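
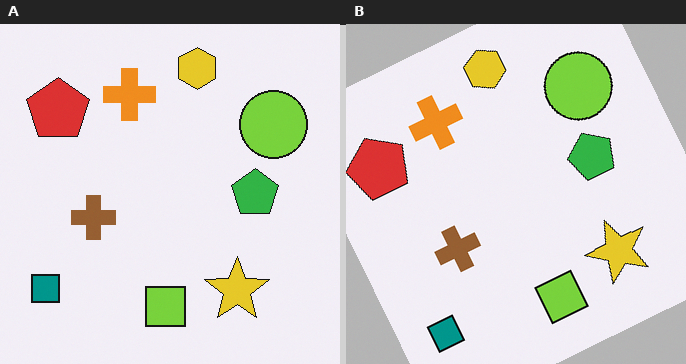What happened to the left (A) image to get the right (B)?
This is the original image rotated counter-clockwise by a clearly visible amount.

Every shape is tilted by the same angle and the image corners show triangular fill wedges — a whole-image rotation by a non-right angle.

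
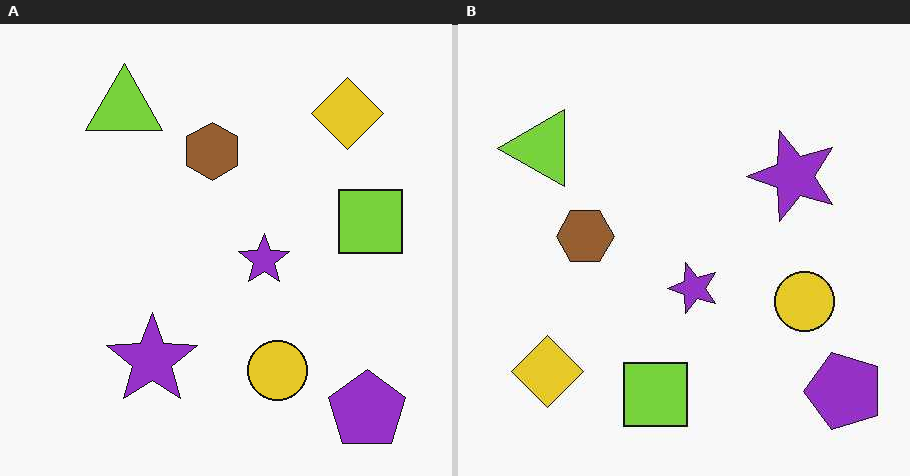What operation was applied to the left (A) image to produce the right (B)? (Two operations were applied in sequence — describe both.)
Transposed (reflected across the top-left ↔ bottom-right diagonal), then JPEG-compressed with visible artifacts.

Shapes have swapped their row and column positions — what was in the top-right is now in the bottom-left — a diagonal reflection. Blocky 8×8 compression artifacts appear around shape edges and the flat background shows ringing — characteristic JPEG degradation.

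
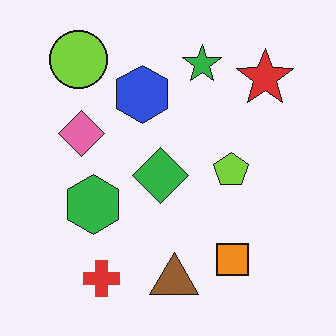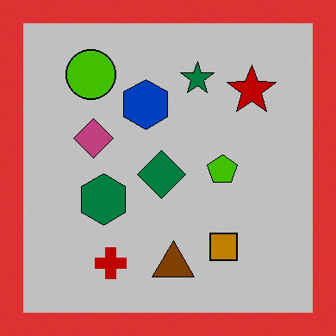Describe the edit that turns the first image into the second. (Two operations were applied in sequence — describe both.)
This is the original image aggressively posterized, then framed with a red border.

Each flat color has snapped to a coarser quantized level — most visibly, the near-white background has dropped to a flat grey. A solid red frame runs around the edge of the second image, with the content slightly shrunk inside it.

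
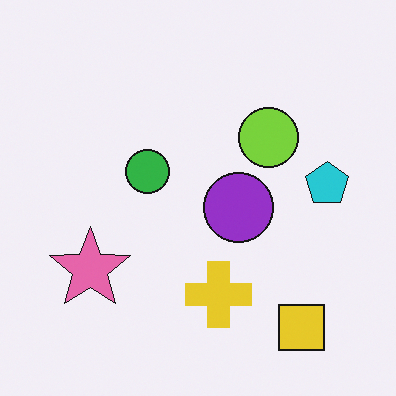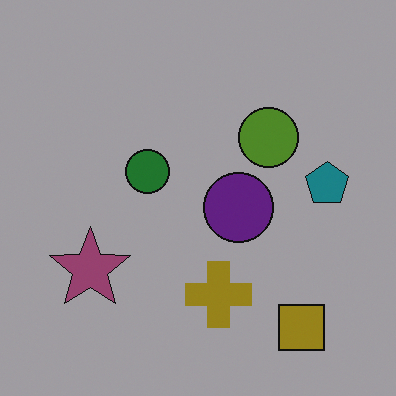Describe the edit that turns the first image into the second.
The transformation is: darkened a lot.

Every pixel — background and shapes alike — is uniformly darkened.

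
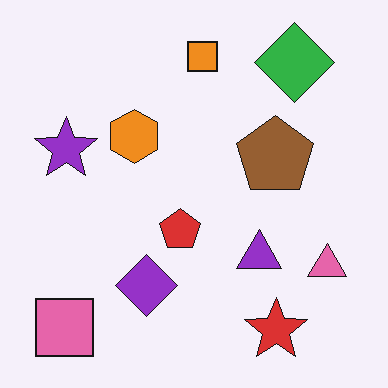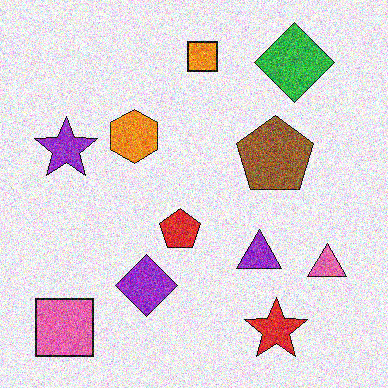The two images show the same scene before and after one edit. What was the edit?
The second image is the first degraded with heavy additive noise.

Random speckle covers the whole image, including the flat background.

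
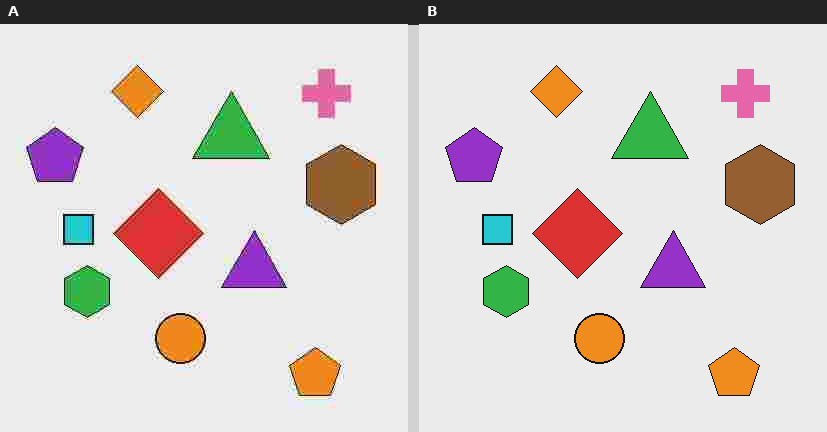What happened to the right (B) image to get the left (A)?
Heavily JPEG-compressed with obvious blocking artifacts.

Blocky 8×8 compression artifacts appear around shape edges and the flat background shows ringing — characteristic JPEG degradation.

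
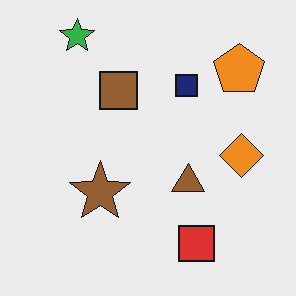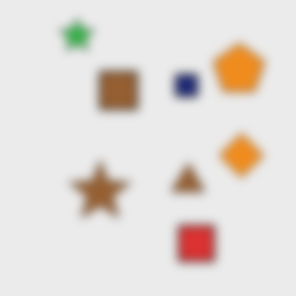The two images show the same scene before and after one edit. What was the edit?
This is the original image heavily blurred.

Shape edges and outlines are uniformly softened across the whole image.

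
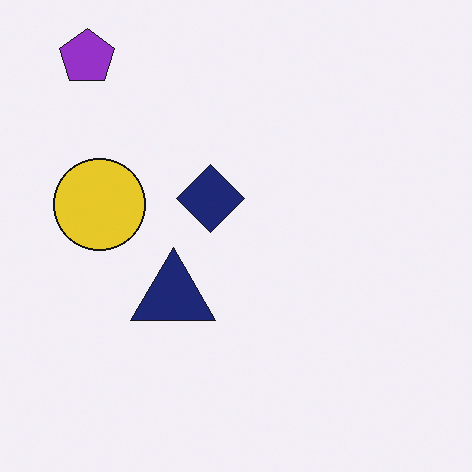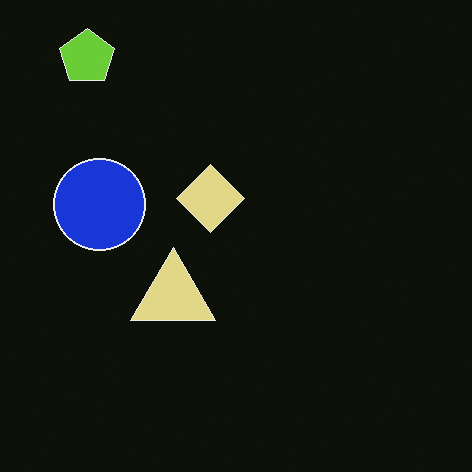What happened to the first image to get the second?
The second image is the first color-inverted (negative).

The light background has become dark and every shape's color is its complement — a photographic negative.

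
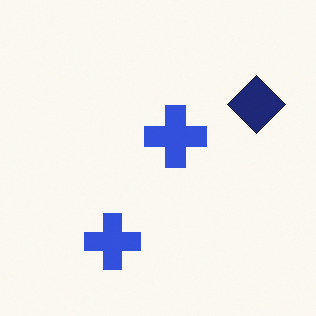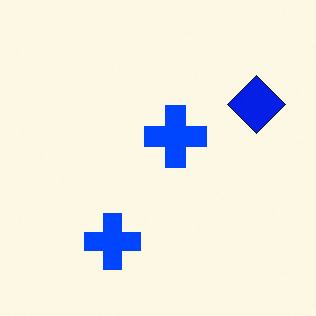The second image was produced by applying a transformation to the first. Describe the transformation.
Made much more vivid (saturation change).

All colors are more vivid — a global saturation change.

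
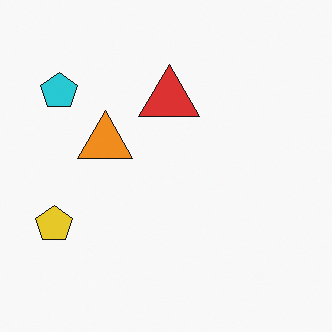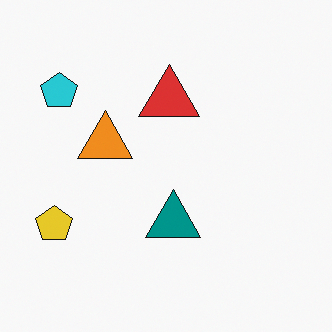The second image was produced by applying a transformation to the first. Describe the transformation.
The image was overlaid with an additional teal triangle.

A teal triangle appears in the second image that is absent from the first.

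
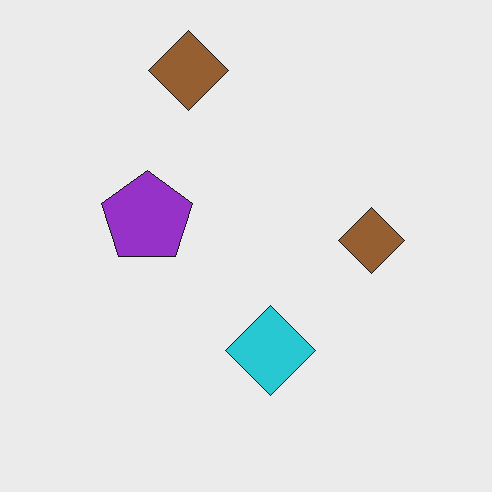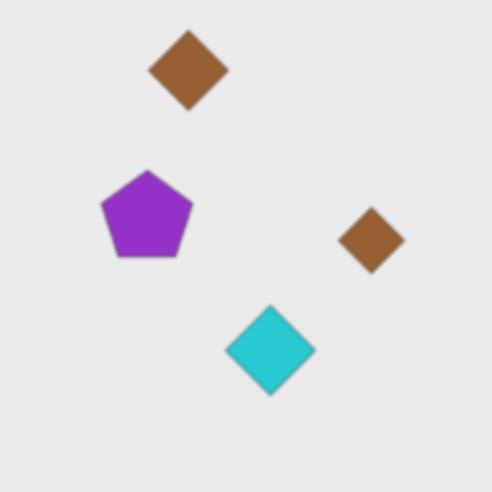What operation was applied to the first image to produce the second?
Lightly blurred.

Shape edges and outlines are uniformly softened across the whole image.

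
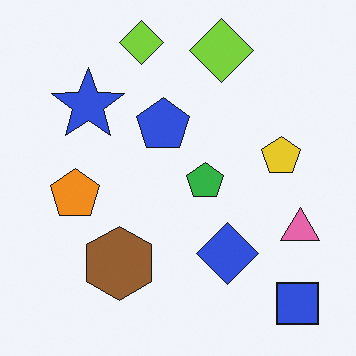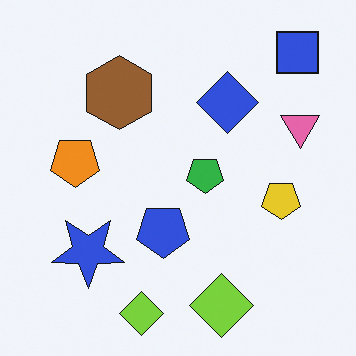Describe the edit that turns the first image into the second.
The image was flipped vertically (top ↔ bottom).

The blue square is in the bottom-right of the first image and the top-right of the second — shapes on opposite sides of the horizontal midline have swapped in a mirror flip.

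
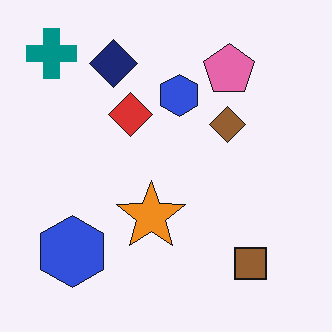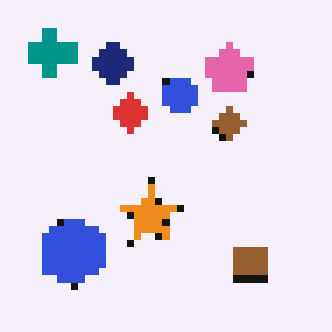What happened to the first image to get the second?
Pixelated into visible square blocks.

Shapes are reduced to large square blocks; fine edges and outlines are lost — a downscale-then-upscale (mosaic) effect.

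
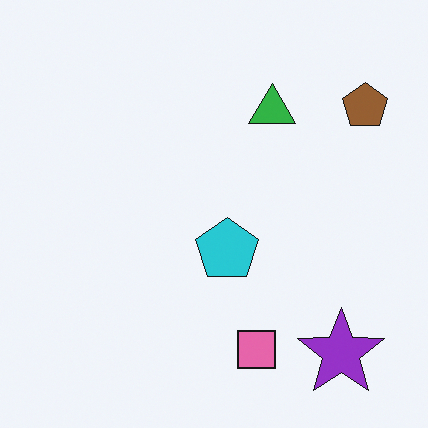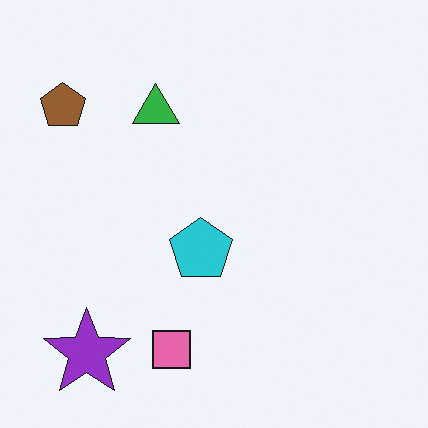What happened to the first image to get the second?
The second image is the first flipped horizontally (left ↔ right).

The brown pentagon is in the top-right of the first image and the top-left of the second — shapes on opposite sides of the vertical midline have swapped in a mirror flip.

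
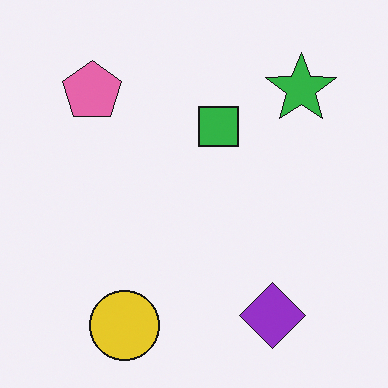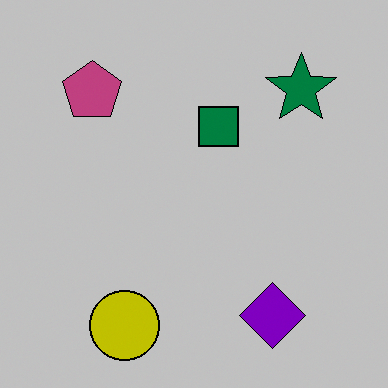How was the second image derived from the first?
Aggressively posterized.

Each flat color has snapped to a coarser quantized level — most visibly, the near-white background has dropped to a flat grey.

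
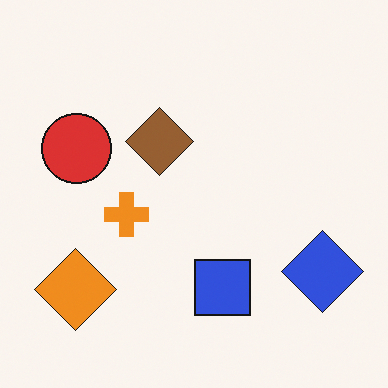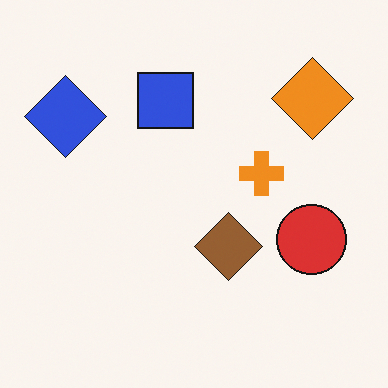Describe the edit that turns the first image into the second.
The second image is the first rotated 180°.

The orange diamond sits in the bottom-left of the first image and the top-right of the second — consistent with a whole-image 180° rotation.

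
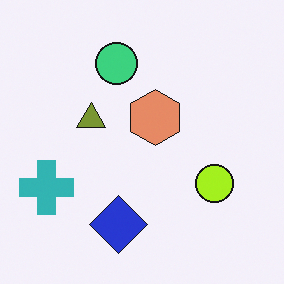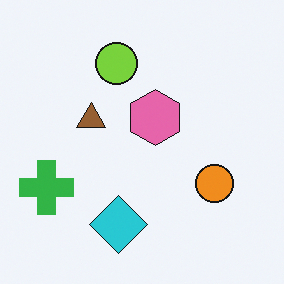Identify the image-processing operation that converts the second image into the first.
It was hue-shifted slightly.

Every shape's color has rotated by the same amount around the hue wheel — a uniform hue shift.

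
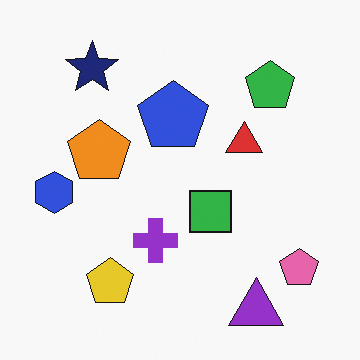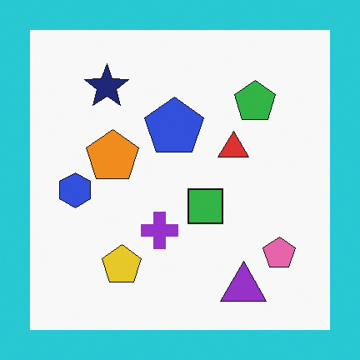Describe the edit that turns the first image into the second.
The second image is the first framed with a cyan border.

A solid cyan frame runs around the edge of the second image, with the content slightly shrunk inside it.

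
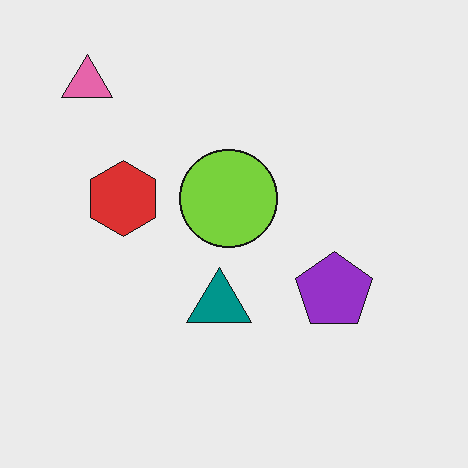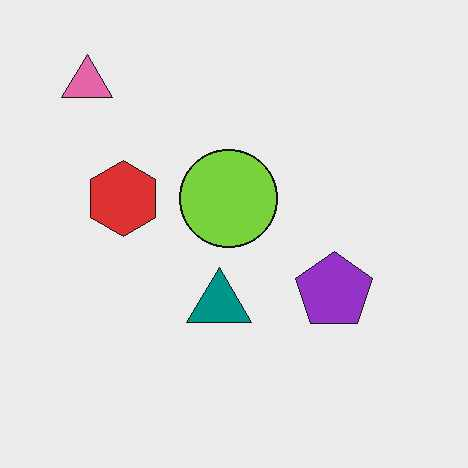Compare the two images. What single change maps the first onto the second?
The transformation is: JPEG-compressed with visible artifacts.

Blocky 8×8 compression artifacts appear around shape edges and the flat background shows ringing — characteristic JPEG degradation.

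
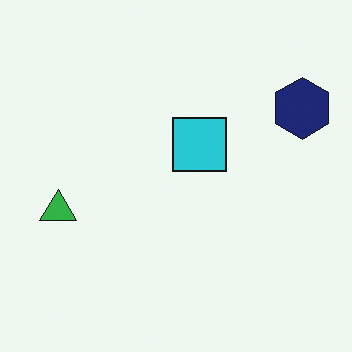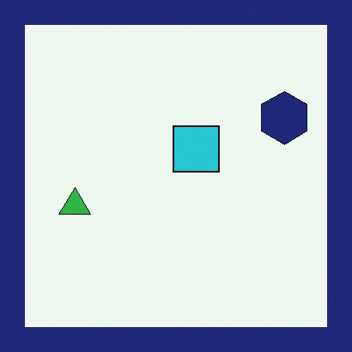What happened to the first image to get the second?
It was framed with a navy border.

A solid navy frame runs around the edge of the second image, with the content slightly shrunk inside it.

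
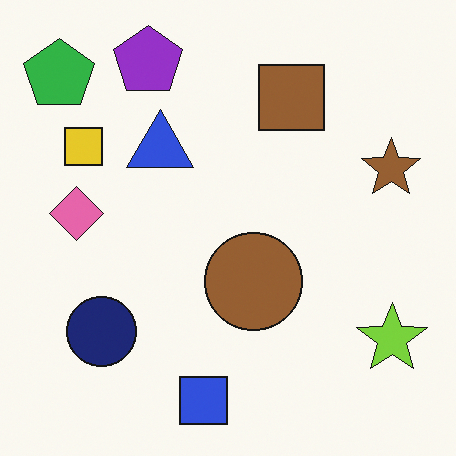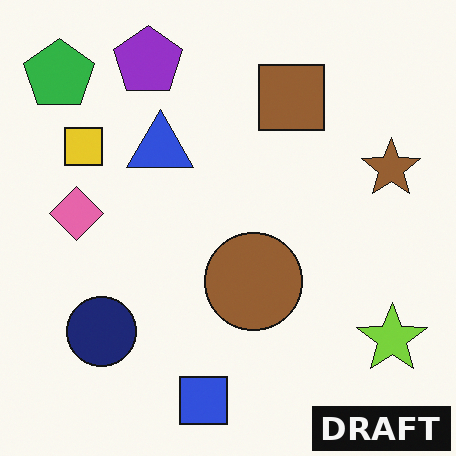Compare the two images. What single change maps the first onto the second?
It was watermarked with the text "DRAFT" in the lower-right corner.

A dark label reading "DRAFT" appears in the lower-right corner.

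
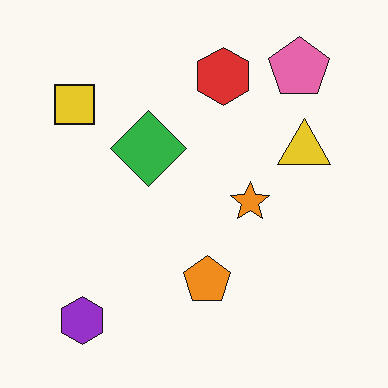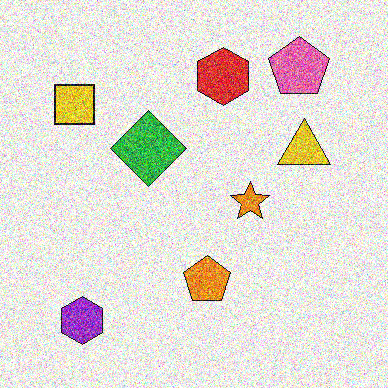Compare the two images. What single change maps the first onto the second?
This is the original image degraded with strong gaussian noise.

Random speckle covers the whole image, including the flat background.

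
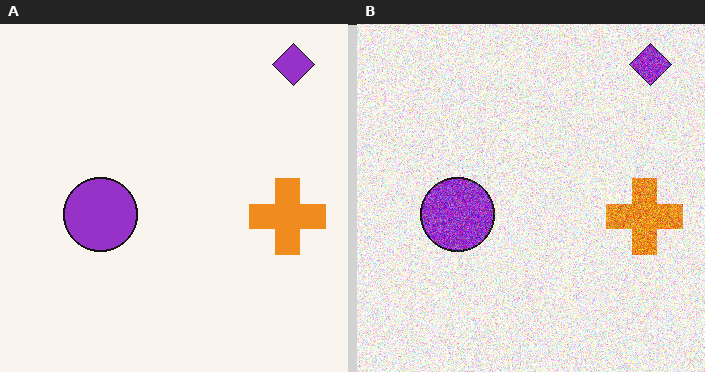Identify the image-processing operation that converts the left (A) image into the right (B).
The right (B) image is the left (A) degraded with a thick layer of grain.

Random speckle covers the whole image, including the flat background.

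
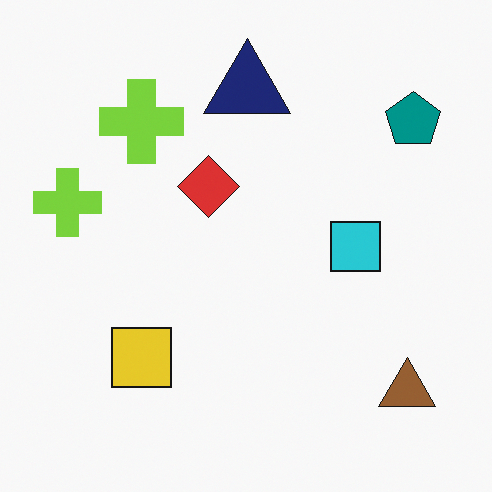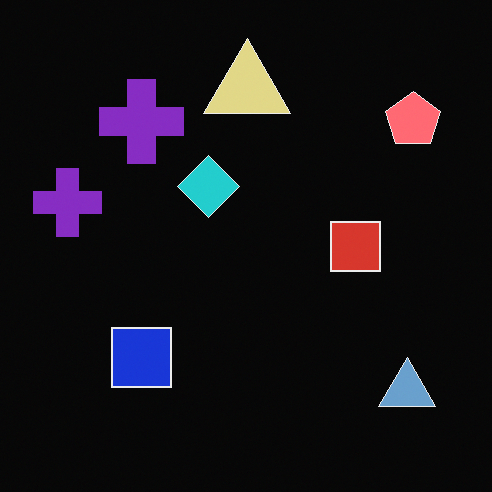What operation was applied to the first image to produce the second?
It was color-inverted (negative).

The light background has become dark and every shape's color is its complement — a photographic negative.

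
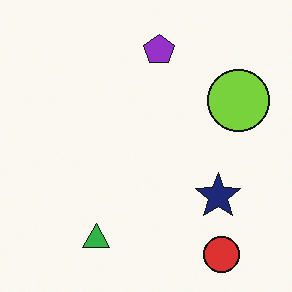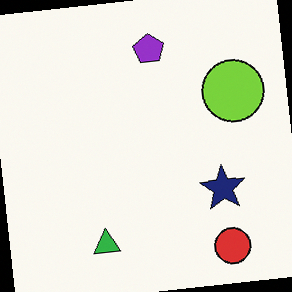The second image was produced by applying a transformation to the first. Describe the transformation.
This is the original image rotated counter-clockwise by a small amount.

Every shape is tilted by the same angle and the image corners show triangular fill wedges — a whole-image rotation by a non-right angle.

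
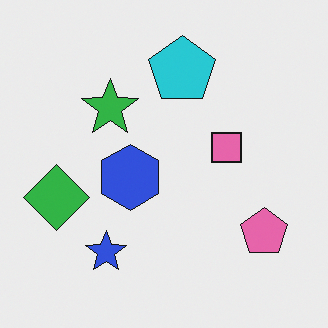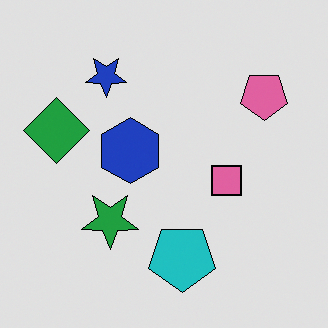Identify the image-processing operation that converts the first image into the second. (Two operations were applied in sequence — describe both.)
It was flipped vertically (top ↔ bottom), then posterized to a reduced palette.

The cyan pentagon is in the top of the first image and the bottom of the second — shapes on opposite sides of the horizontal midline have swapped in a mirror flip. Each flat color has snapped to a coarser quantized level — most visibly, the near-white background has dropped to a flat grey.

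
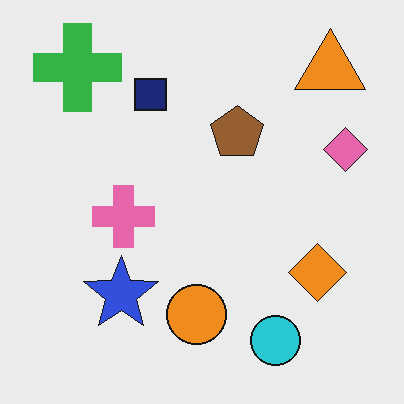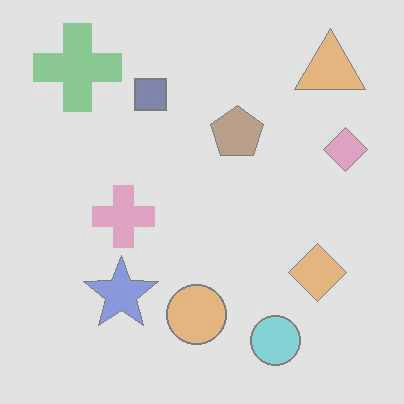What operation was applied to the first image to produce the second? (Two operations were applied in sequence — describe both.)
Degraded with heavy JPEG compression, then washed out (contrast reduced).

Blocky 8×8 compression artifacts appear around shape edges and the flat background shows ringing — characteristic JPEG degradation. Tones are pushed toward mid-grey across the whole image — a global contrast change.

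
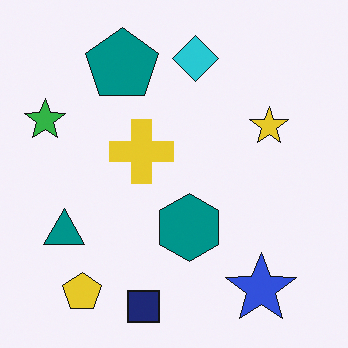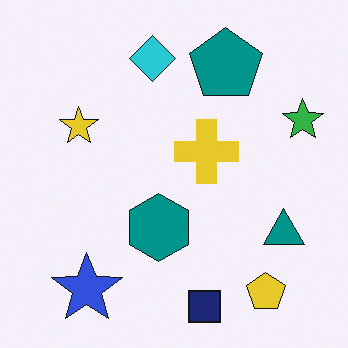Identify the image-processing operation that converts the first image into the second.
Flipped horizontally (left ↔ right).

The green star is in the left of the first image and the right of the second — shapes on opposite sides of the vertical midline have swapped in a mirror flip.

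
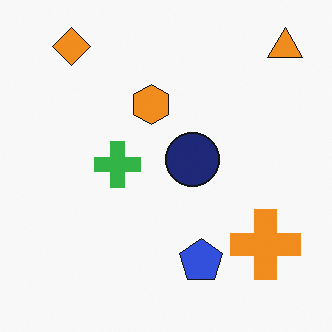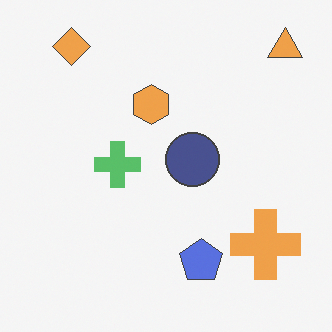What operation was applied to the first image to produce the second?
The second image is the first given slightly reduced contrast.

Tones are pushed toward mid-grey across the whole image — a global contrast change.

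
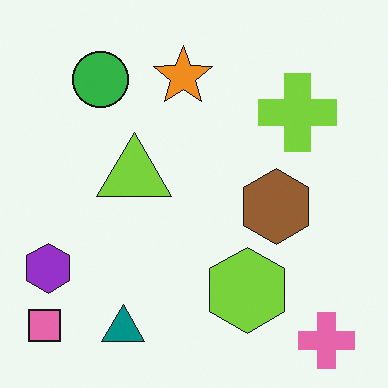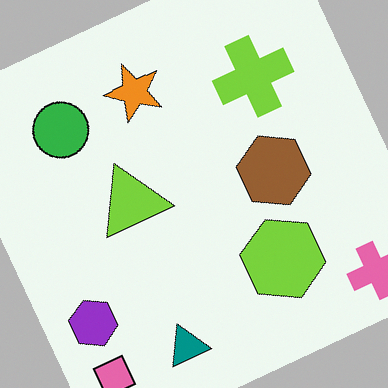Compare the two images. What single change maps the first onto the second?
Rotated counter-clockwise by a moderate amount.

Every shape is tilted by the same angle and the image corners show triangular fill wedges — a whole-image rotation by a non-right angle.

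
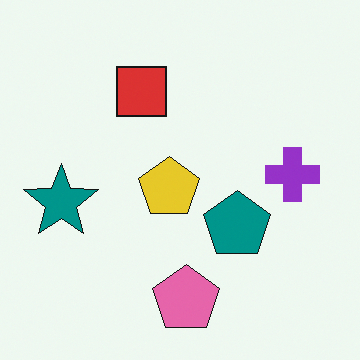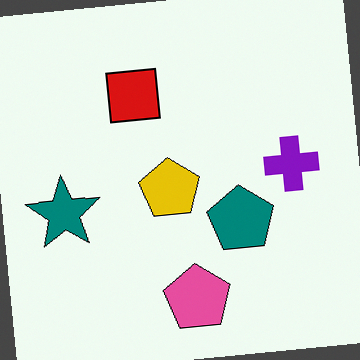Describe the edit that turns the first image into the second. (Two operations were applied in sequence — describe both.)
It was given slightly increased contrast, then rotated counter-clockwise by a slight angle.

Tones are pushed away from mid-grey across the whole image — a global contrast change. Every shape is tilted by the same angle and the image corners show triangular fill wedges — a whole-image rotation by a non-right angle.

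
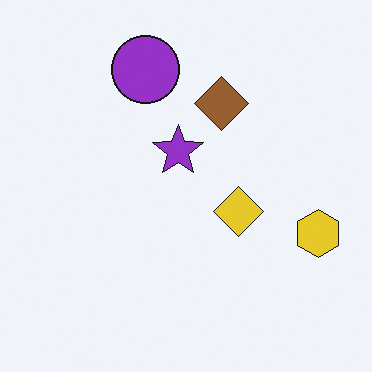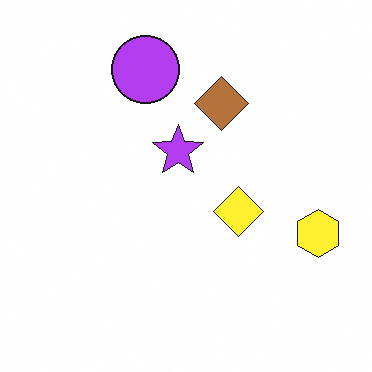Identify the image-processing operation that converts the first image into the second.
The image was slightly brightened.

Every pixel — background and shapes alike — is uniformly brightened.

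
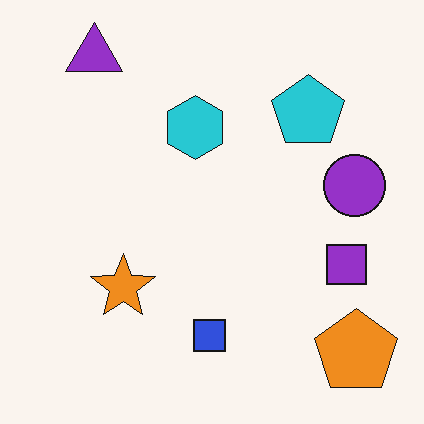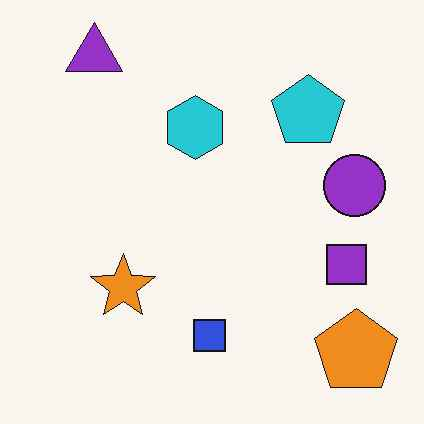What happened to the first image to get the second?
The second image is the first given moderate JPEG compression.

Blocky 8×8 compression artifacts appear around shape edges and the flat background shows ringing — characteristic JPEG degradation.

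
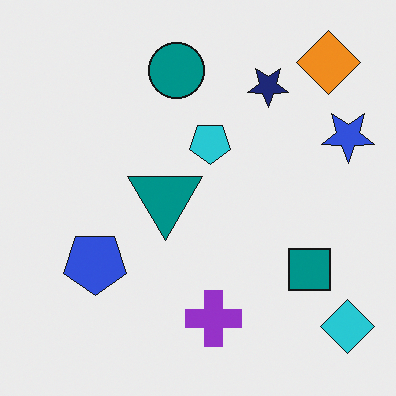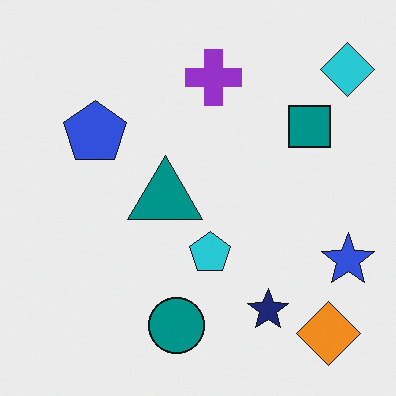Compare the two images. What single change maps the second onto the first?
This is the original image flipped vertically (top ↔ bottom).

The orange diamond is in the bottom-right of the second image and the top-right of the first — shapes on opposite sides of the horizontal midline have swapped in a mirror flip.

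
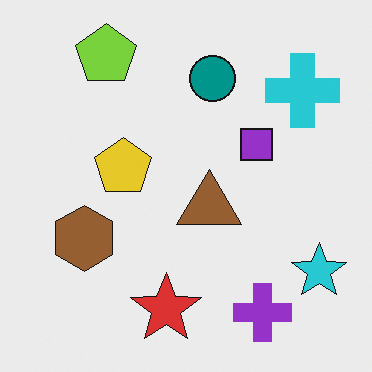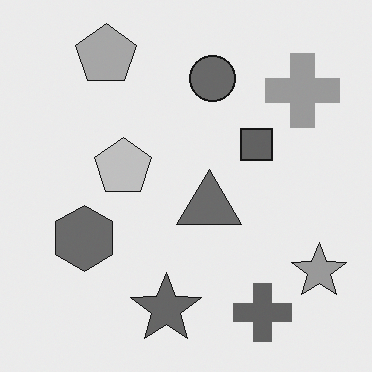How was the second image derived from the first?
This is the original image converted to grayscale.

All color is removed — every shape is now a shade of grey.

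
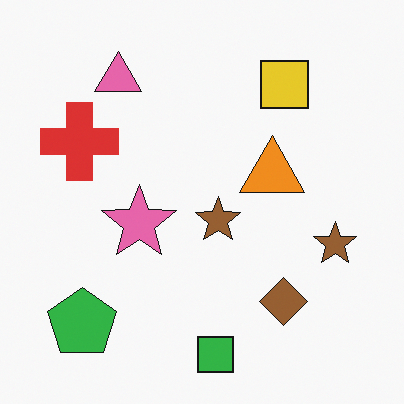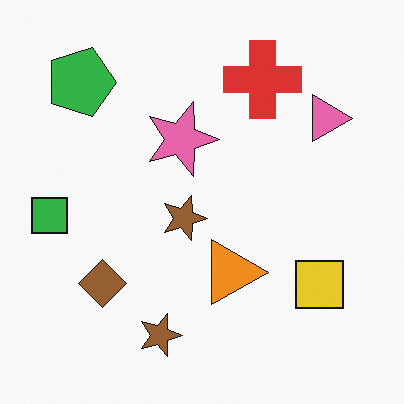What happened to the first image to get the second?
The transformation is: rotated 90° clockwise.

The green pentagon sits in the bottom-left of the first image and the top-left of the second — consistent with a whole-image 90° clockwise rotation.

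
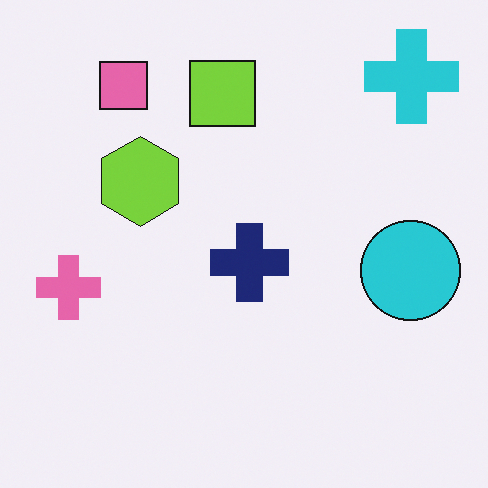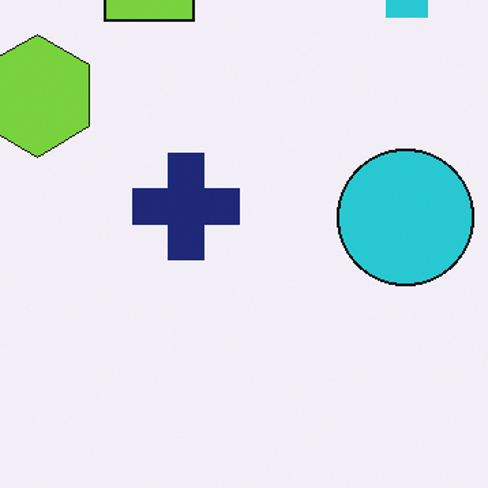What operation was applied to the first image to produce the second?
The transformation is: cropped to a modestly smaller region and rescaled.

The visible shapes are larger and the field of view is narrower; shapes near the original edges may be partly or wholly outside the frame — a crop-and-rescale.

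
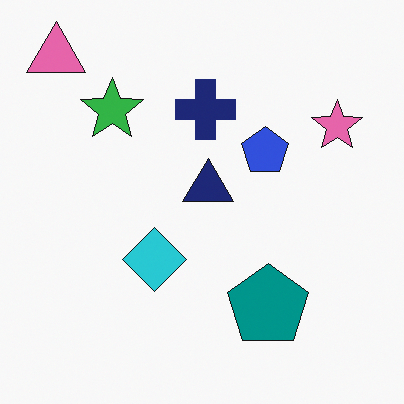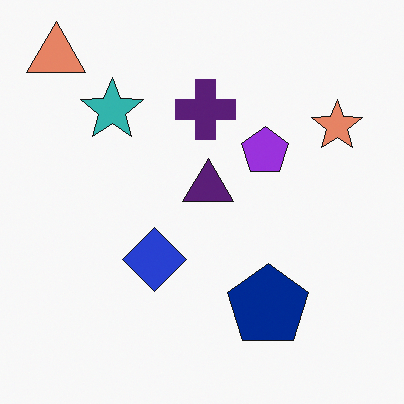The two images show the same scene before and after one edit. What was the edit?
Hue-shifted by a small amount.

Every shape's color has rotated by the same amount around the hue wheel — a uniform hue shift.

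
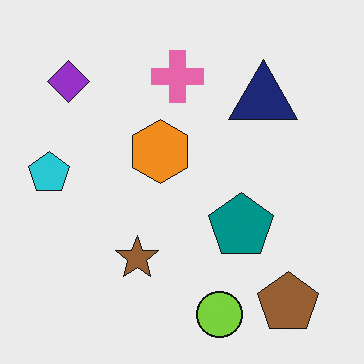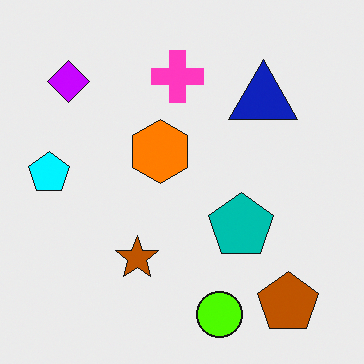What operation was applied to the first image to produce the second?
Heavily oversaturated.

All colors are more vivid — a global saturation change.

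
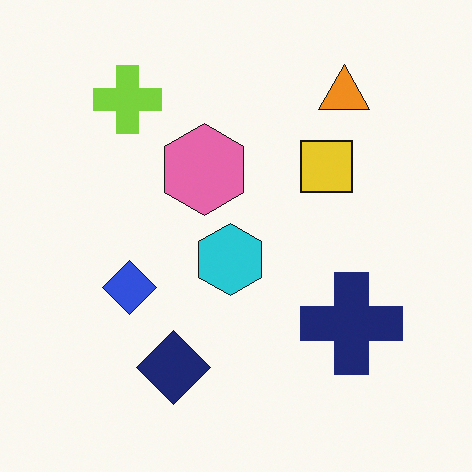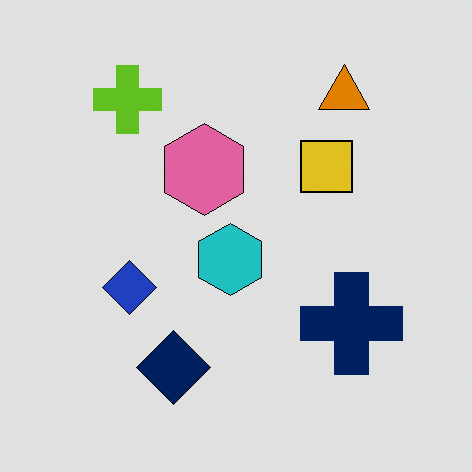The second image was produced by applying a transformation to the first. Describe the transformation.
The image was moderately posterized.

Each flat color has snapped to a coarser quantized level — most visibly, the near-white background has dropped to a flat grey.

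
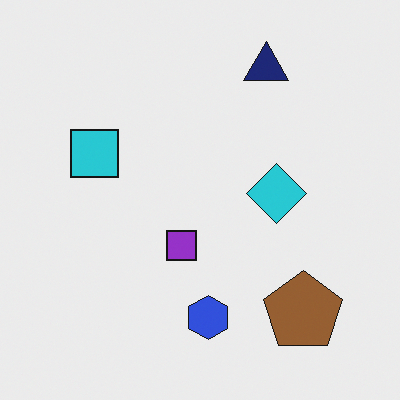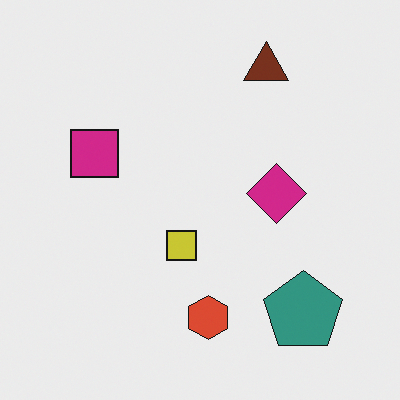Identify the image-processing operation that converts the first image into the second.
The transformation is: hue-shifted by a moderate amount.

Every shape's color has rotated by the same amount around the hue wheel — a uniform hue shift.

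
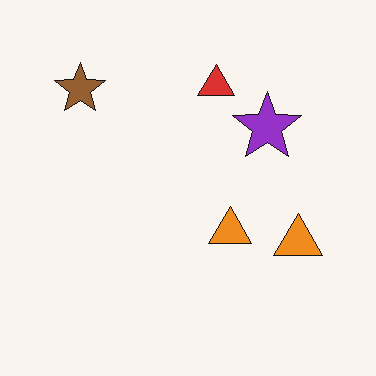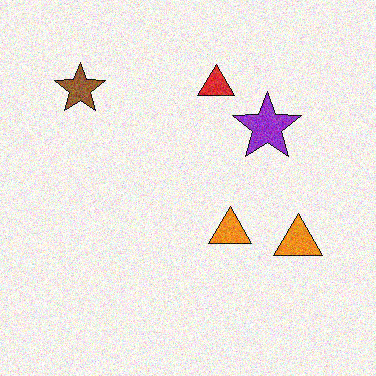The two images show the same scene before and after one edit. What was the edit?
It was degraded with moderate additive noise.

Random speckle covers the whole image, including the flat background.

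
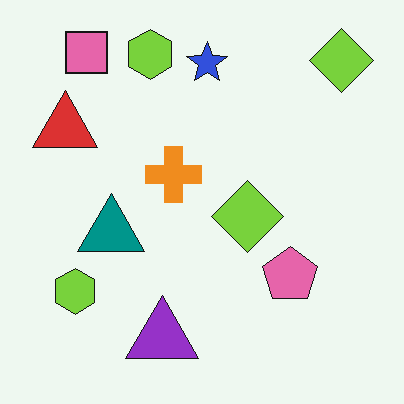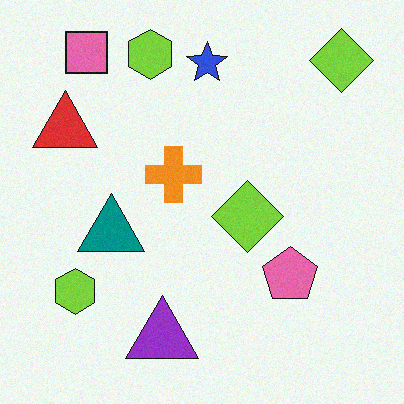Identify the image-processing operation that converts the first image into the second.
The image was degraded with subtle gaussian noise.

Random speckle covers the whole image, including the flat background.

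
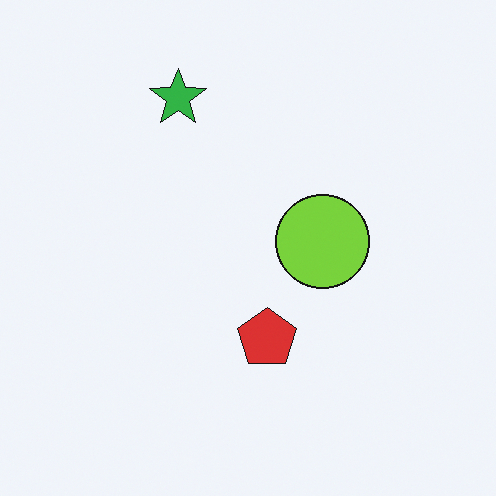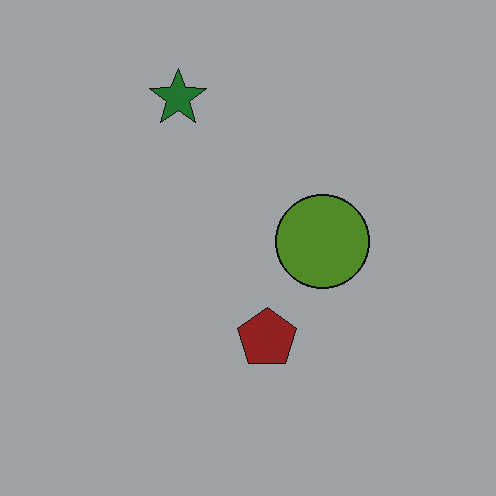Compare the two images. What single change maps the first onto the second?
The second image is the first darkened a lot.

Every pixel — background and shapes alike — is uniformly darkened.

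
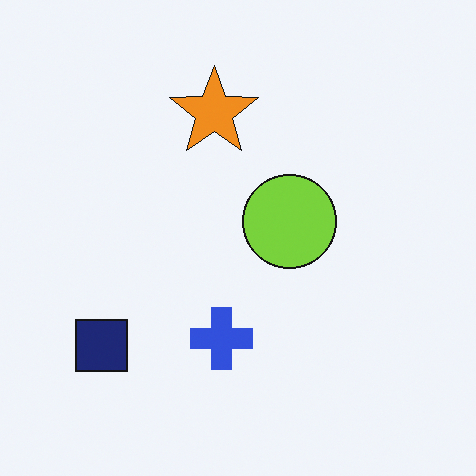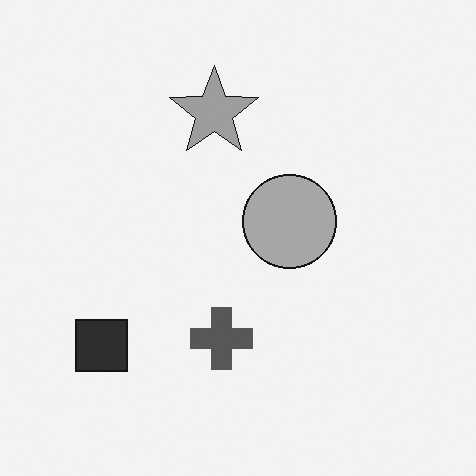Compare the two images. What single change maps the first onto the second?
It was converted to grayscale.

All color is removed — every shape is now a shade of grey.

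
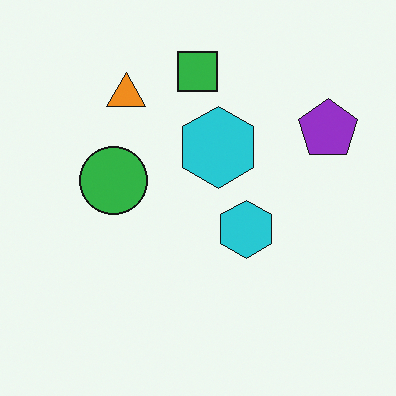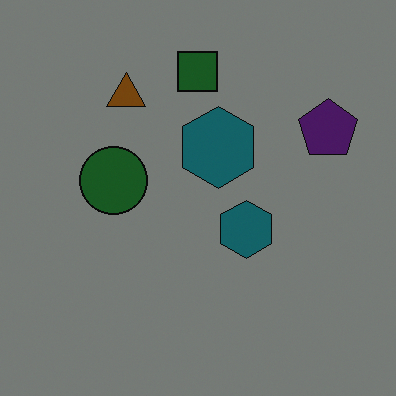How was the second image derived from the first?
This is the original image noticeably darkened.

Every pixel — background and shapes alike — is uniformly darkened.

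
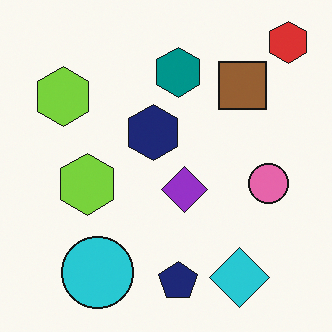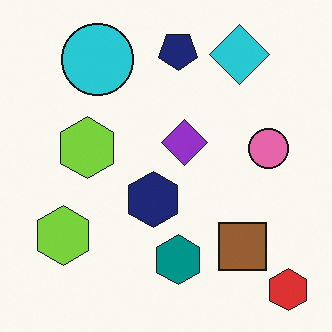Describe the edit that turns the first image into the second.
Flipped vertically (top ↔ bottom).

The red hexagon is in the top-right of the first image and the bottom-right of the second — shapes on opposite sides of the horizontal midline have swapped in a mirror flip.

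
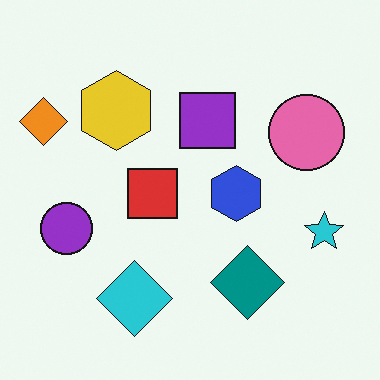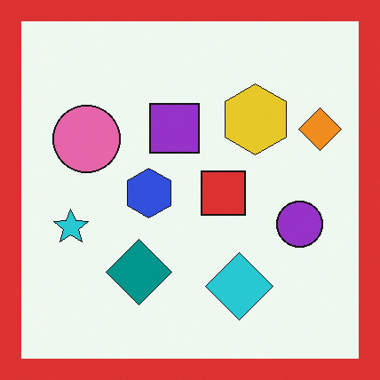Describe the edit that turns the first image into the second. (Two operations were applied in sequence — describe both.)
The image was flipped horizontally (left ↔ right), then framed with a red border.

The orange diamond is in the top-left of the first image and the top-right of the second — shapes on opposite sides of the vertical midline have swapped in a mirror flip. A solid red frame runs around the edge of the second image, with the content slightly shrunk inside it.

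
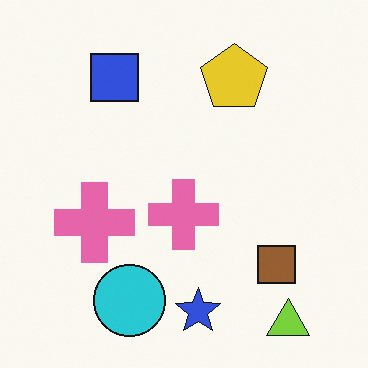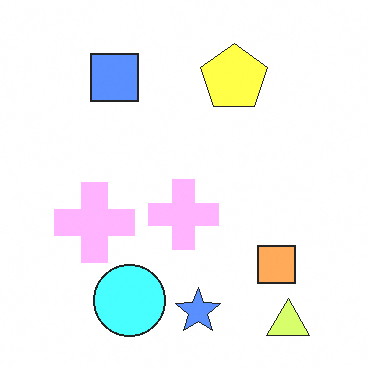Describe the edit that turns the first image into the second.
Brightened a lot.

Every pixel — background and shapes alike — is uniformly brightened.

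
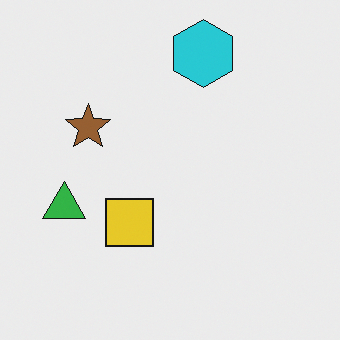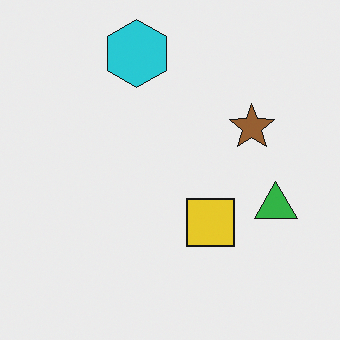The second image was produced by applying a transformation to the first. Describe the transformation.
Flipped horizontally (left ↔ right).

The green triangle is in the left of the first image and the right of the second — shapes on opposite sides of the vertical midline have swapped in a mirror flip.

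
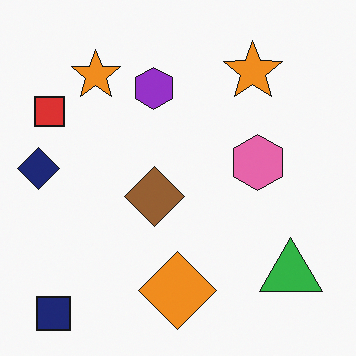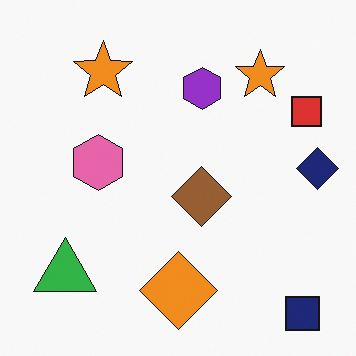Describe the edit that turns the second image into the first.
This is the original image flipped horizontally (left ↔ right).

The navy diamond is in the right of the second image and the left of the first — shapes on opposite sides of the vertical midline have swapped in a mirror flip.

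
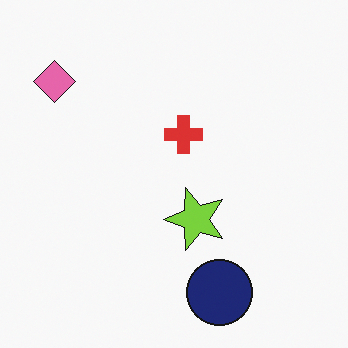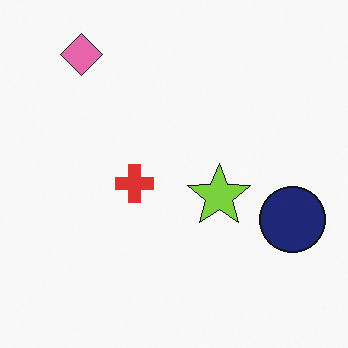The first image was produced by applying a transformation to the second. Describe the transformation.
This is the original image transposed (reflected across the top-left ↔ bottom-right diagonal).

Shapes have swapped their row and column positions — what was in the top-right is now in the bottom-left — a diagonal reflection.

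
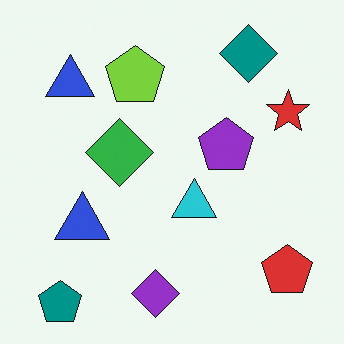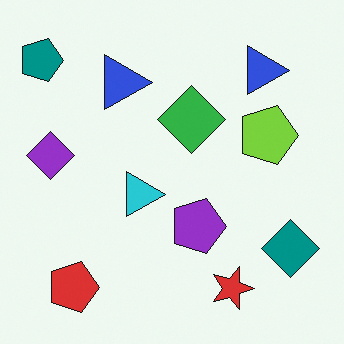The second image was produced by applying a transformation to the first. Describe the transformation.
The image was rotated 90° clockwise.

The teal pentagon sits in the bottom-left of the first image and the top-left of the second — consistent with a whole-image 90° clockwise rotation.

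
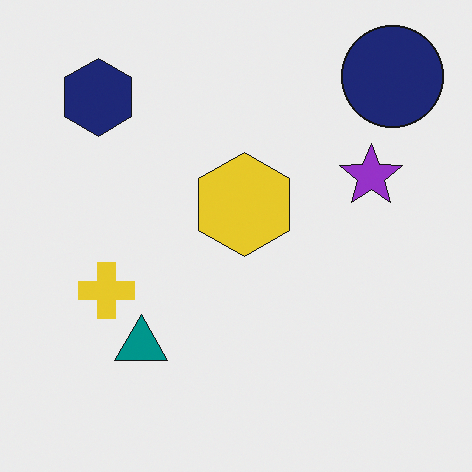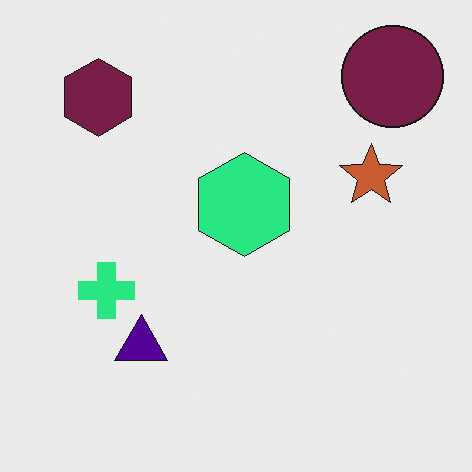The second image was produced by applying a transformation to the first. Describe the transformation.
This is the original image hue-shifted through roughly a third of the color wheel.

Every shape's color has rotated by the same amount around the hue wheel — a uniform hue shift.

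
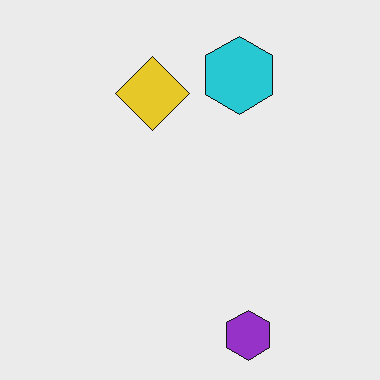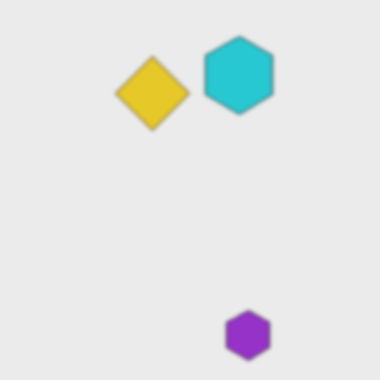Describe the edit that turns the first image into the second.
The transformation is: lightly blurred.

Shape edges and outlines are uniformly softened across the whole image.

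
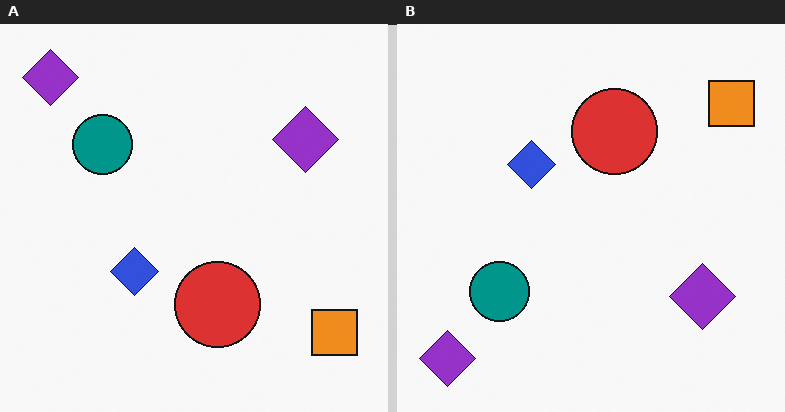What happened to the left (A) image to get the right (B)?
It was flipped vertically (top ↔ bottom).

The orange square is in the bottom-right of the left (A) image and the top-right of the right (B) — shapes on opposite sides of the horizontal midline have swapped in a mirror flip.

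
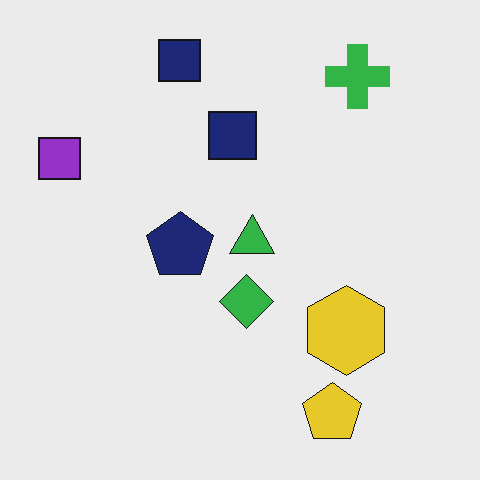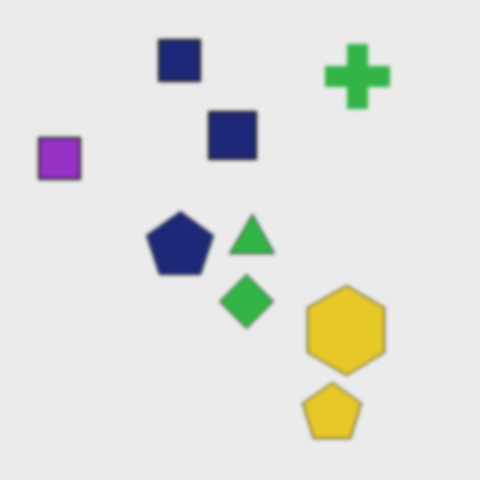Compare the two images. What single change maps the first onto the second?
It was slightly softened.

Shape edges and outlines are uniformly softened across the whole image.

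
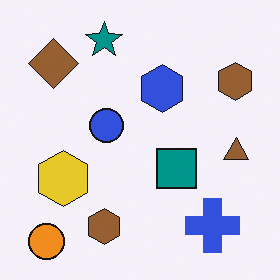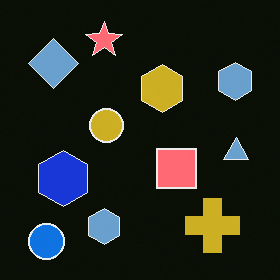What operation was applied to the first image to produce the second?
This is the original image color-inverted (negative).

The light background has become dark and every shape's color is its complement — a photographic negative.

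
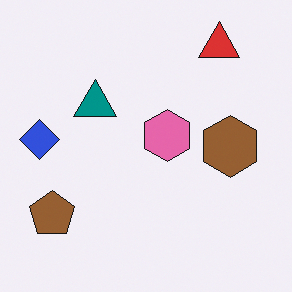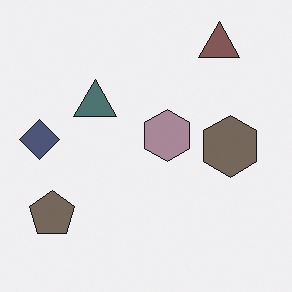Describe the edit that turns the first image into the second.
The transformation is: made much more muted (saturation change).

All colors are more muted and greyish — a global saturation change.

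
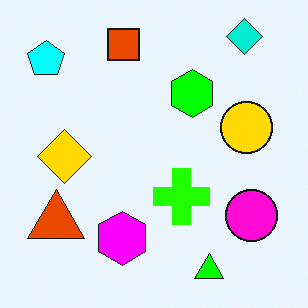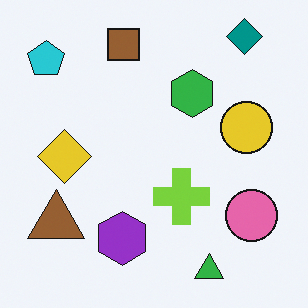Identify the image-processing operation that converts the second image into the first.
Heavily oversaturated.

All colors are more vivid — a global saturation change.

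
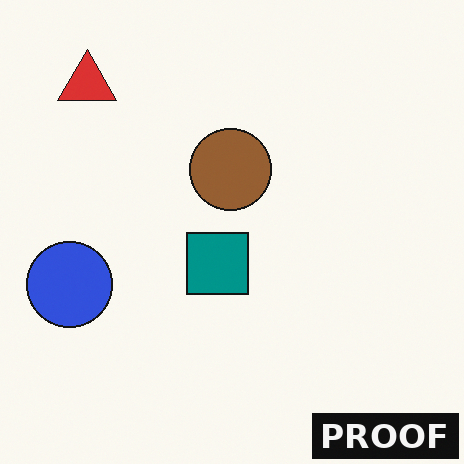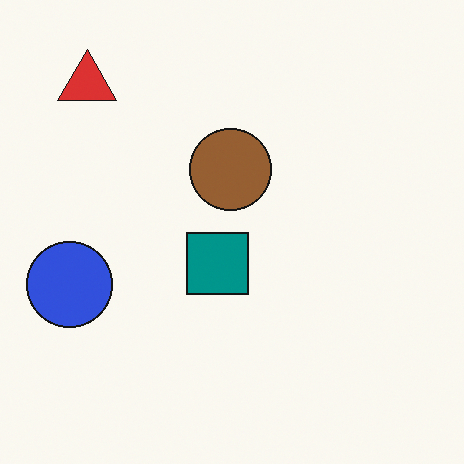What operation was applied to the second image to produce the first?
The image was watermarked with the text "PROOF" in the lower-right corner.

A dark label reading "PROOF" appears in the lower-right corner.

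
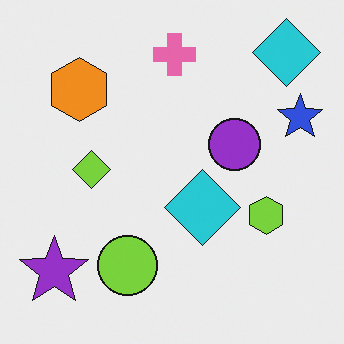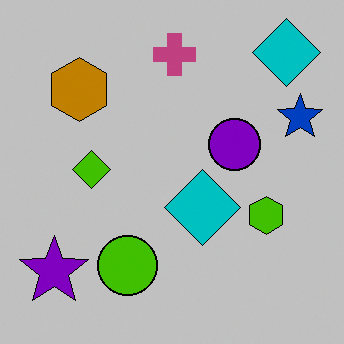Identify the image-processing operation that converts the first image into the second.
It was heavily posterized to just a handful of flat colors.

Each flat color has snapped to a coarser quantized level — most visibly, the near-white background has dropped to a flat grey.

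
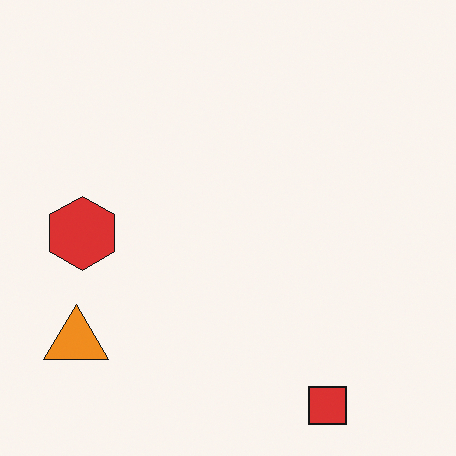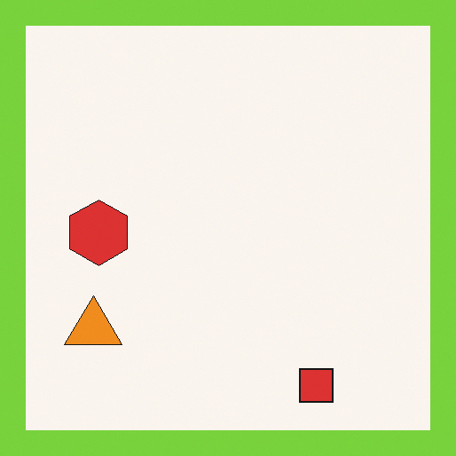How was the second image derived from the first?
Framed with a lime border.

A solid lime frame runs around the edge of the second image, with the content slightly shrunk inside it.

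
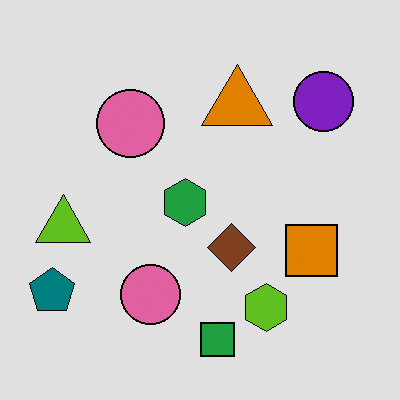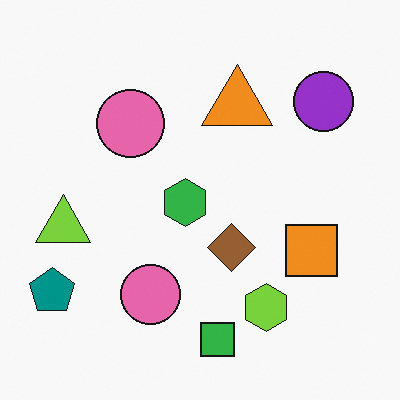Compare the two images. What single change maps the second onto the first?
The image was posterized to a reduced palette.

Each flat color has snapped to a coarser quantized level — most visibly, the near-white background has dropped to a flat grey.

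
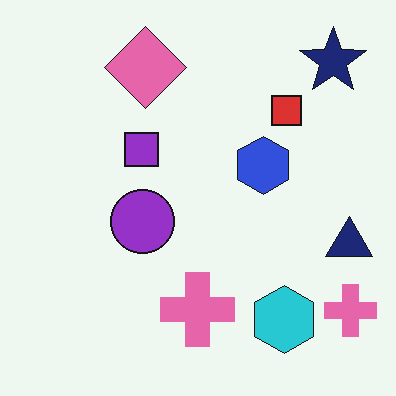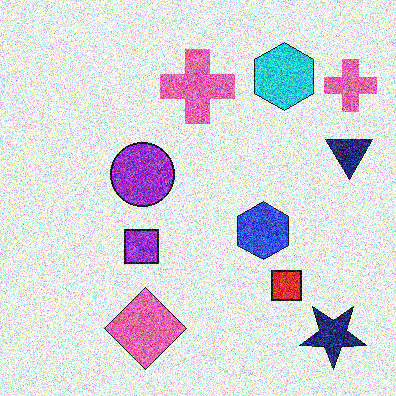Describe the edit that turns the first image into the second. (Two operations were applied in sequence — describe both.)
The second image is the first flipped vertically (top ↔ bottom), then degraded with heavy additive noise.

The navy star is in the top-right of the first image and the bottom-right of the second — shapes on opposite sides of the horizontal midline have swapped in a mirror flip. Random speckle covers the whole image, including the flat background.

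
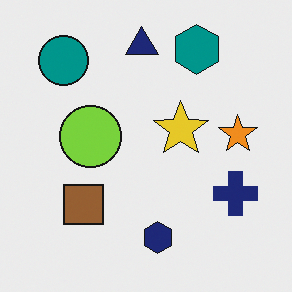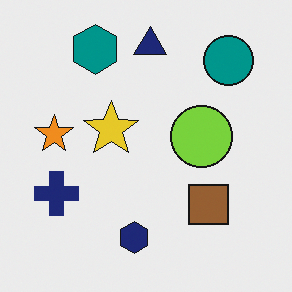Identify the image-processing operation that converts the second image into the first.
Flipped horizontally (left ↔ right).

The orange star is in the left of the second image and the right of the first — shapes on opposite sides of the vertical midline have swapped in a mirror flip.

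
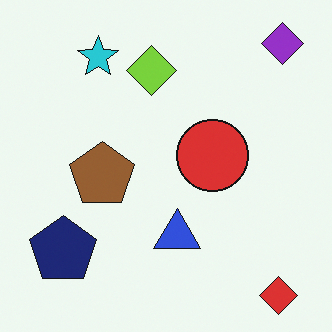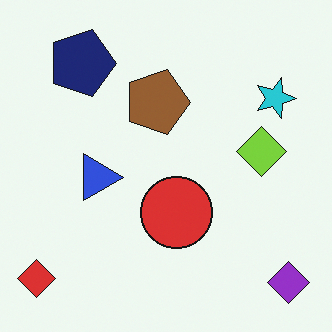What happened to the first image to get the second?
It was rotated 90° clockwise.

The red diamond sits in the bottom-right of the first image and the bottom-left of the second — consistent with a whole-image 90° clockwise rotation.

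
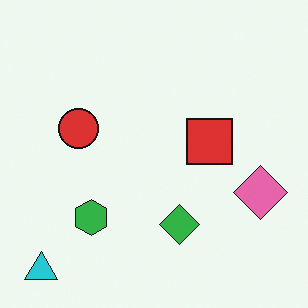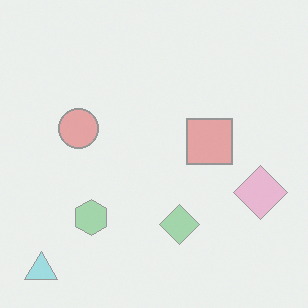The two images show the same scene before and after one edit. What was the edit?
Given much lower contrast.

Tones are pushed toward mid-grey across the whole image — a global contrast change.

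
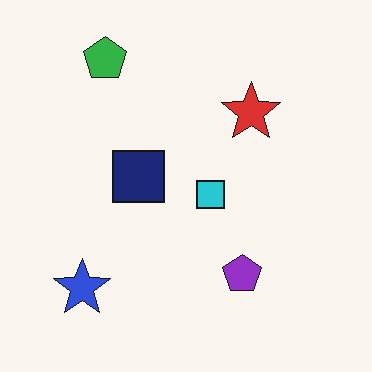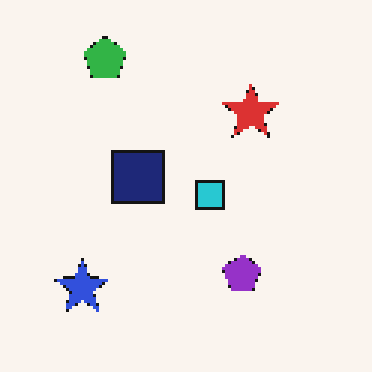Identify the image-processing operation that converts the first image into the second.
It was lightly pixelated (a mild mosaic effect).

Shapes are reduced to large square blocks; fine edges and outlines are lost — a downscale-then-upscale (mosaic) effect.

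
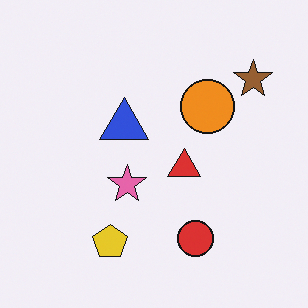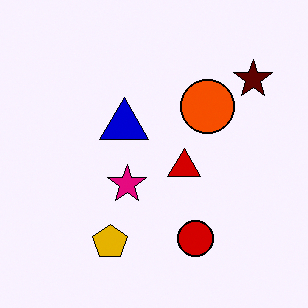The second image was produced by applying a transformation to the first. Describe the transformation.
This is the original image boosted in contrast.

Tones are pushed away from mid-grey across the whole image — a global contrast change.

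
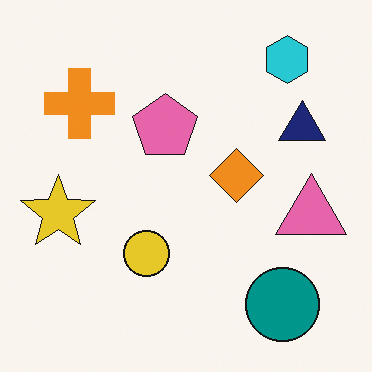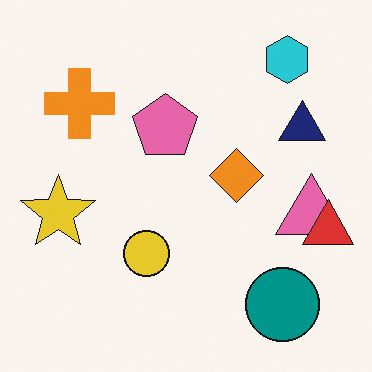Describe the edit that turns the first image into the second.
The image was overlaid with an additional red triangle.

A red triangle appears in the second image that is absent from the first.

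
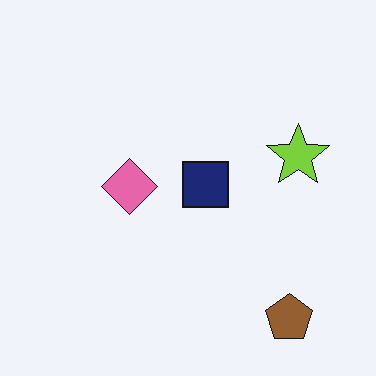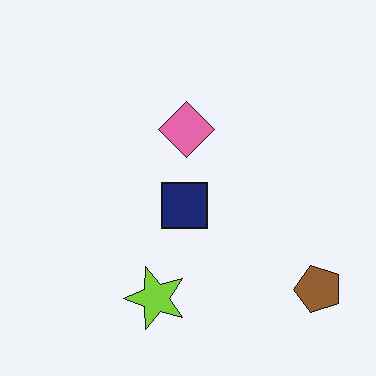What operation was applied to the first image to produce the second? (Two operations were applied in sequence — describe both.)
It was JPEG-compressed with visible artifacts, then transposed (reflected across the top-left ↔ bottom-right diagonal).

Blocky 8×8 compression artifacts appear around shape edges and the flat background shows ringing — characteristic JPEG degradation. Shapes have swapped their row and column positions — what was in the top-right is now in the bottom-left — a diagonal reflection.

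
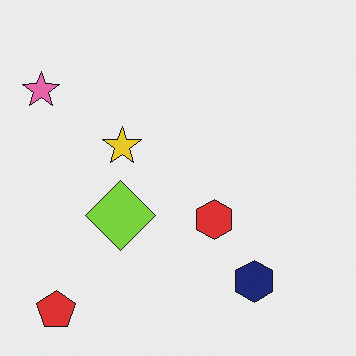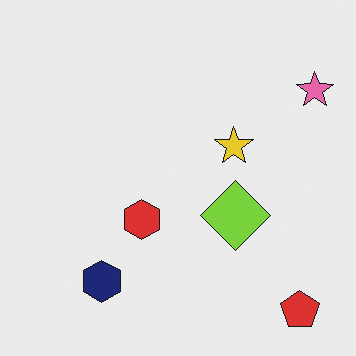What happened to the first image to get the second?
This is the original image flipped horizontally (left ↔ right).

The pink star is in the top-left of the first image and the top-right of the second — shapes on opposite sides of the vertical midline have swapped in a mirror flip.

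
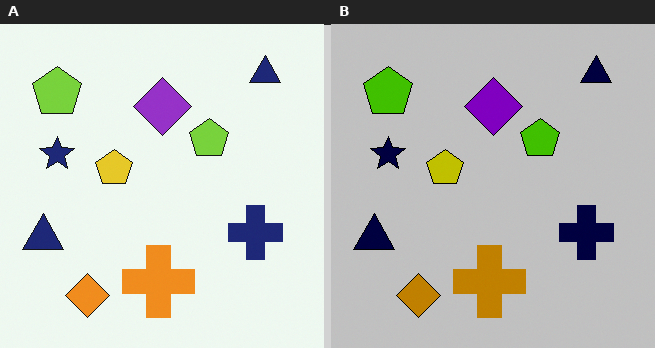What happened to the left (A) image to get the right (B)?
The transformation is: heavily posterized to just a handful of flat colors.

Each flat color has snapped to a coarser quantized level — most visibly, the near-white background has dropped to a flat grey.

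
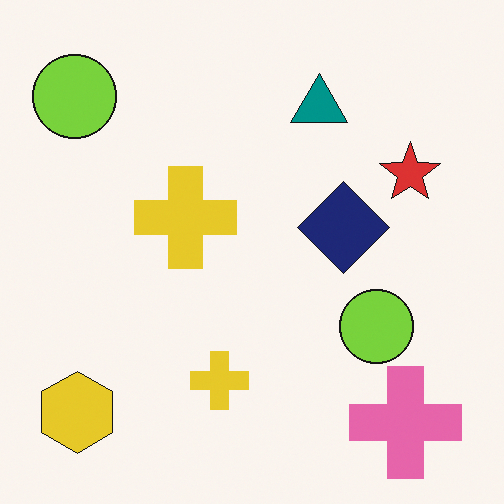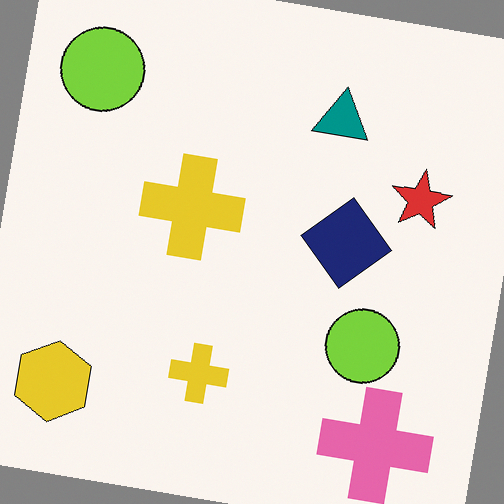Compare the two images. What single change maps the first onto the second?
It was rotated clockwise by a few degrees.

Every shape is tilted by the same angle and the image corners show triangular fill wedges — a whole-image rotation by a non-right angle.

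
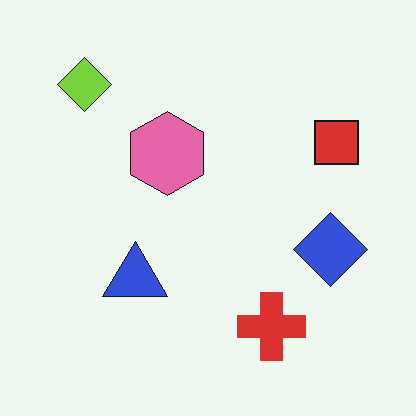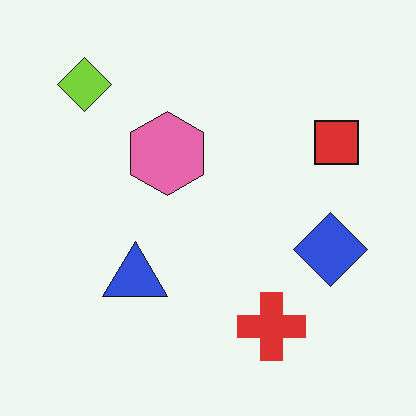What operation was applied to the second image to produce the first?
The image was given moderate JPEG compression.

Blocky 8×8 compression artifacts appear around shape edges and the flat background shows ringing — characteristic JPEG degradation.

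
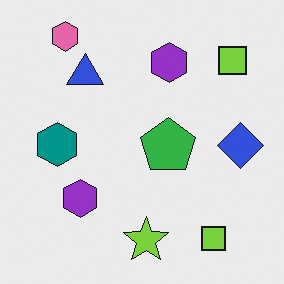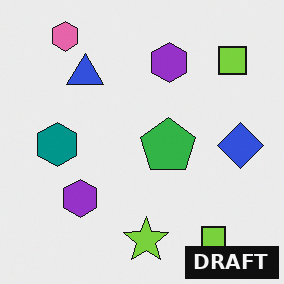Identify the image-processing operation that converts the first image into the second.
Watermarked with the text "DRAFT" in the lower-right corner.

A dark label reading "DRAFT" appears in the lower-right corner.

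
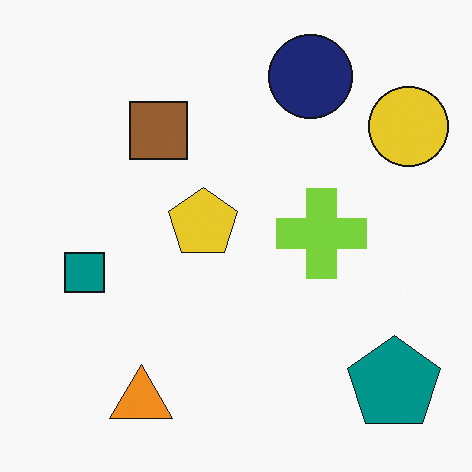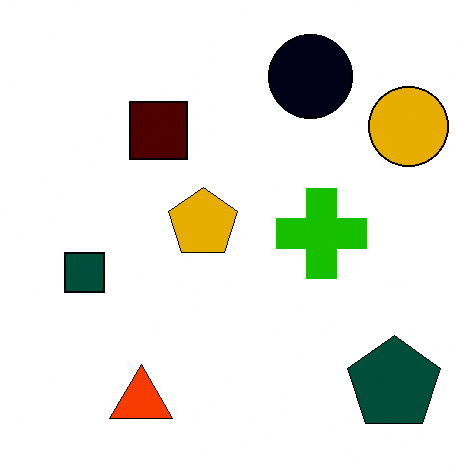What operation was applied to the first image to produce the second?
It was boosted in contrast.

Tones are pushed away from mid-grey across the whole image — a global contrast change.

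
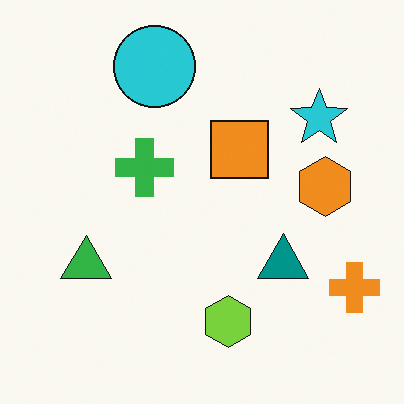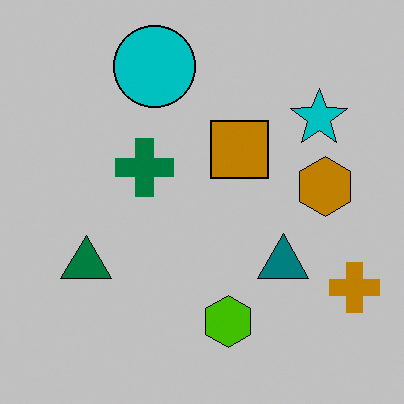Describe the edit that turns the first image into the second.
The image was aggressively posterized.

Each flat color has snapped to a coarser quantized level — most visibly, the near-white background has dropped to a flat grey.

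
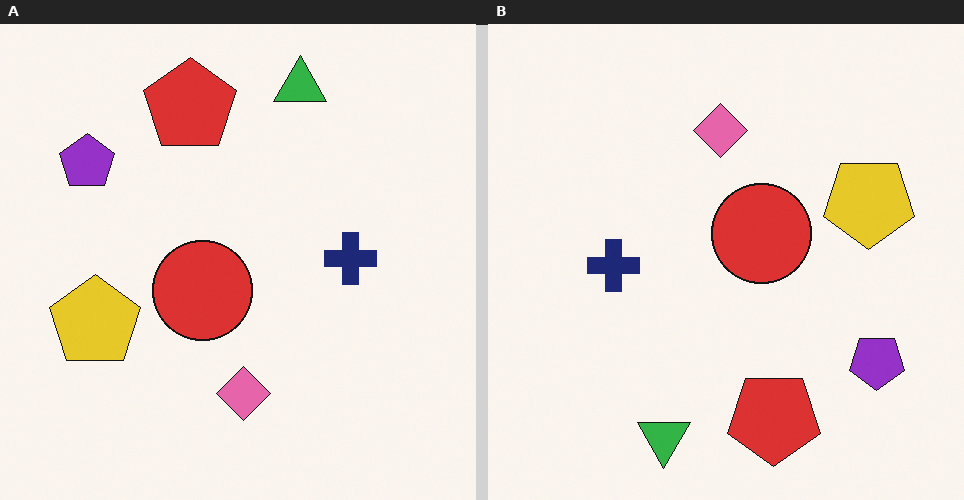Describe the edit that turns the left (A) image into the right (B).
The image was rotated 180°.

The green triangle sits in the top of the left (A) image and the bottom of the right (B) — consistent with a whole-image 180° rotation.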